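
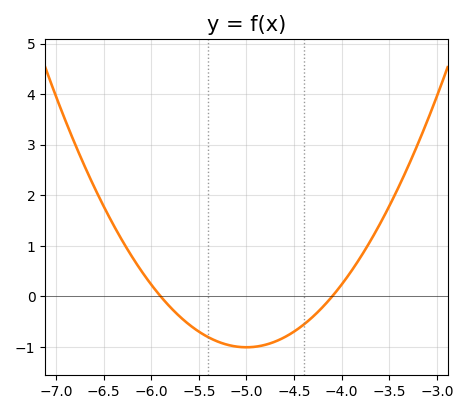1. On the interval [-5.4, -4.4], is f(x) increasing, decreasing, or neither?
neither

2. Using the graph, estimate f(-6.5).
1.79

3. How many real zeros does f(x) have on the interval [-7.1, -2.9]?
2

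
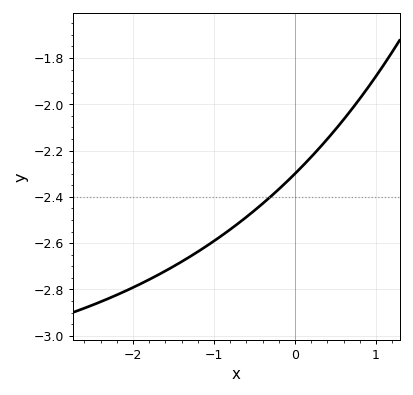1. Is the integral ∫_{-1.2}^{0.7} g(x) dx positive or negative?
negative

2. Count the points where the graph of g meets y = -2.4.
1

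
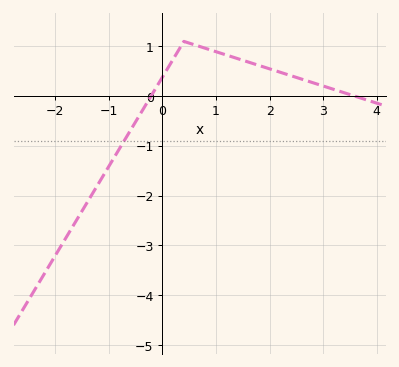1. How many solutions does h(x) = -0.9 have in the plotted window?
1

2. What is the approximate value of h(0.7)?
0.997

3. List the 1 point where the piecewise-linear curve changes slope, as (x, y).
(0.4, 1.1)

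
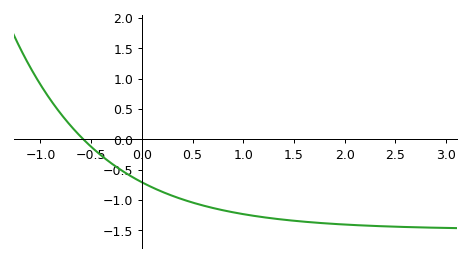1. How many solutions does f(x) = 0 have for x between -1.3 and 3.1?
1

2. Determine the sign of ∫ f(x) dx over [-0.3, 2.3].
negative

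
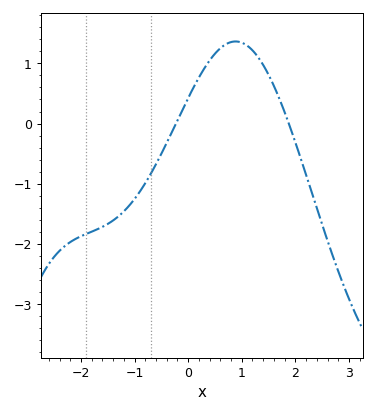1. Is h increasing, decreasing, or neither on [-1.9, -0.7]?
increasing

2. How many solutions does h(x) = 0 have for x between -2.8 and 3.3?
2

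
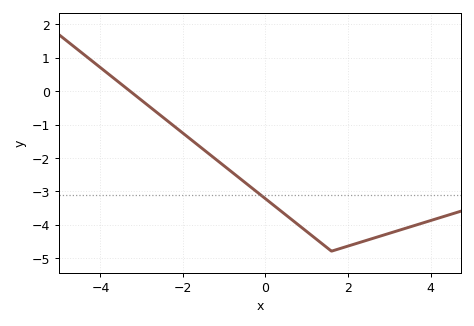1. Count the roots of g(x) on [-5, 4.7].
1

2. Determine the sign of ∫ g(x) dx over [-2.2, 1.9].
negative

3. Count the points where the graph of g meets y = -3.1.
1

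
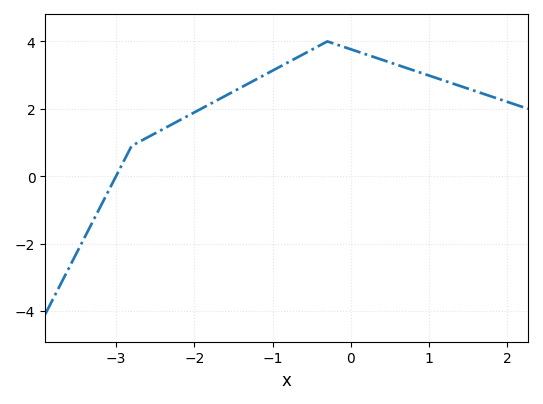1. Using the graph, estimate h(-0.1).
3.8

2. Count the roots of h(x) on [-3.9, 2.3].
1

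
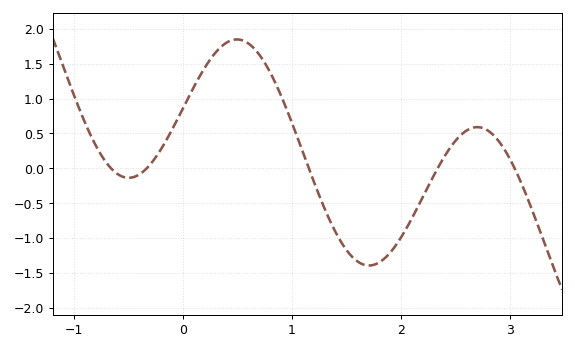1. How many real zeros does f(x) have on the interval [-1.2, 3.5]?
5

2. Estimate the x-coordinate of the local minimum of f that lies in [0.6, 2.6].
1.71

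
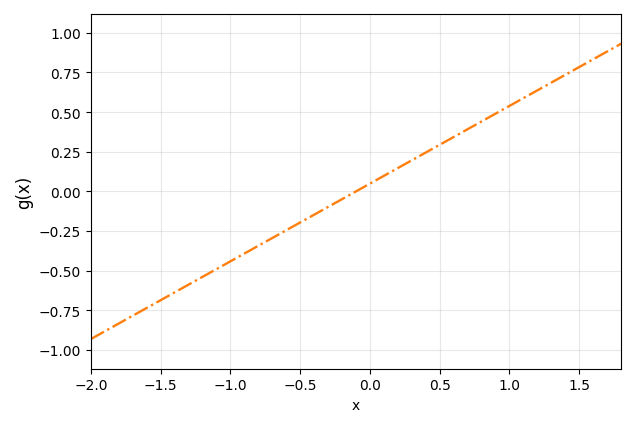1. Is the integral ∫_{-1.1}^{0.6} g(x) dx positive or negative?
negative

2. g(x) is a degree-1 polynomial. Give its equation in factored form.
y = 0.49(x + 0.1)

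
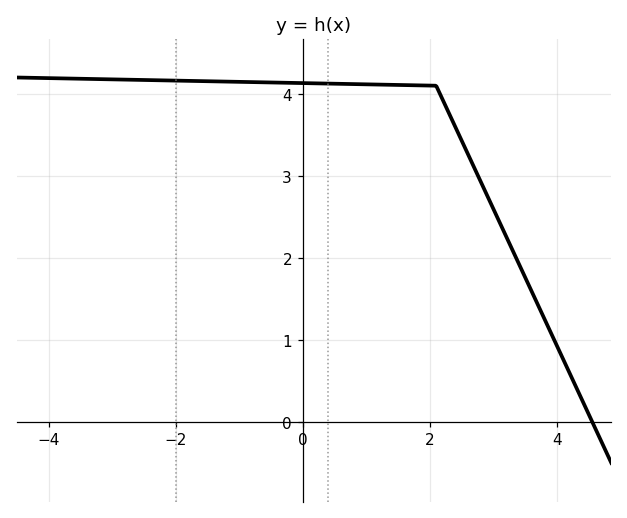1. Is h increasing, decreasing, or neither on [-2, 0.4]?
decreasing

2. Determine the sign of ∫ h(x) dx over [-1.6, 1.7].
positive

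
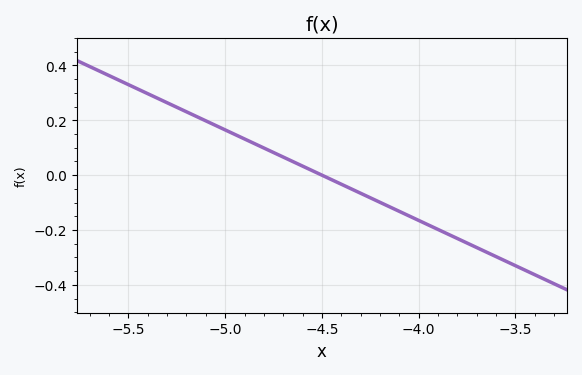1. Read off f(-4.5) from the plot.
0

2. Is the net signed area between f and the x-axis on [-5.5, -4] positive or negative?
positive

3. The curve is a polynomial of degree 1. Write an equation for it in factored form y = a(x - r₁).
y = -0.33(x + 4.5)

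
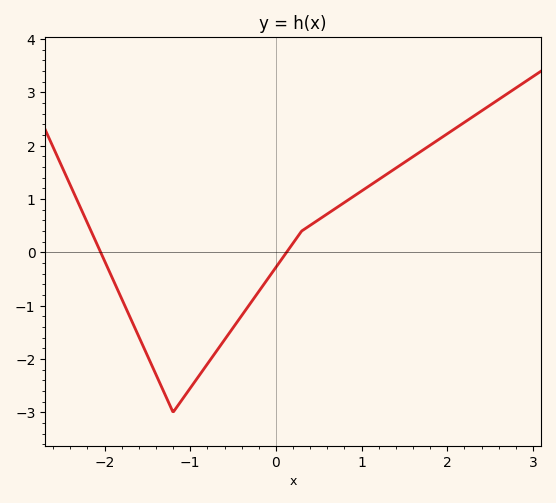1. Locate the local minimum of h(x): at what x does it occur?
-1.2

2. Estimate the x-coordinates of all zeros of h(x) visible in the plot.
-2.04, 0.124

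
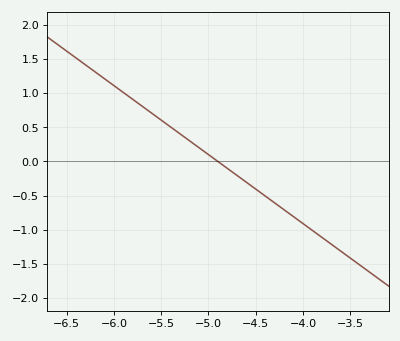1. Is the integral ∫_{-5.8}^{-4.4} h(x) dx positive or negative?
positive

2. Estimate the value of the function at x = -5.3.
0.4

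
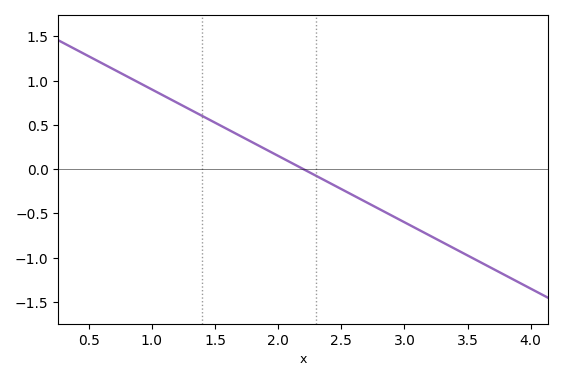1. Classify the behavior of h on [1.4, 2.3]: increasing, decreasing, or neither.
decreasing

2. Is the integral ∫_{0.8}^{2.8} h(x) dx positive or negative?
positive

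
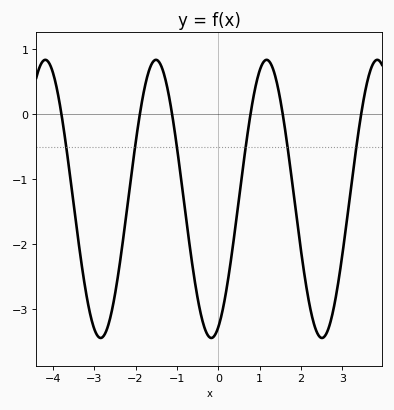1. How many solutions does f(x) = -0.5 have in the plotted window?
6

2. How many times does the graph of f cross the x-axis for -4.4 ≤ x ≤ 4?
6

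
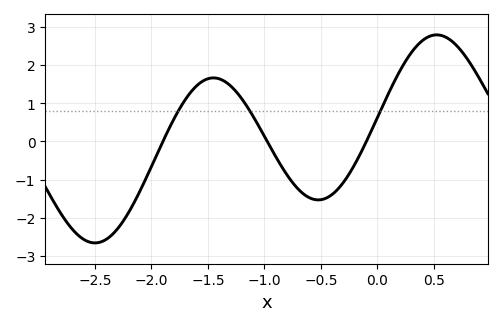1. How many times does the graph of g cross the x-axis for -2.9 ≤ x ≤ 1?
3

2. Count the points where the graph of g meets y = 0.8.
3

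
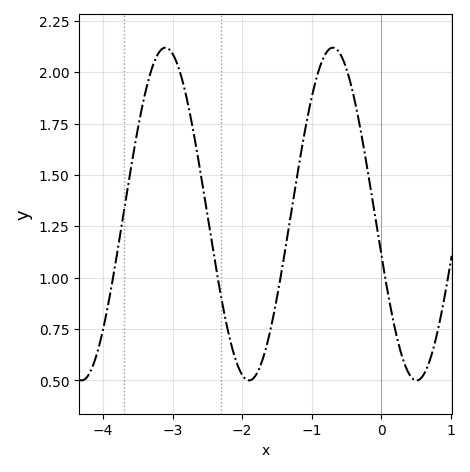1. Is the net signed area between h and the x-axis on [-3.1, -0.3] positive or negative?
positive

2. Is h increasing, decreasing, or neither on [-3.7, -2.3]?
neither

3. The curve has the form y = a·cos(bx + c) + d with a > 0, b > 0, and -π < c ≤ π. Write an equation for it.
y = 0.81cos(2.61x + 1.82) + 1.31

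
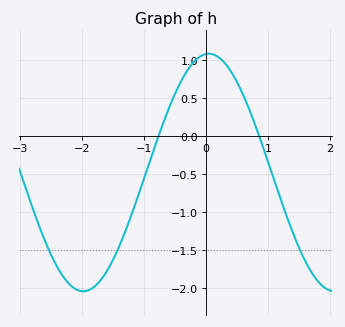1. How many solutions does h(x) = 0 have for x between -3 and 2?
2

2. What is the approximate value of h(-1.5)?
-1.62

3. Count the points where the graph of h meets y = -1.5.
3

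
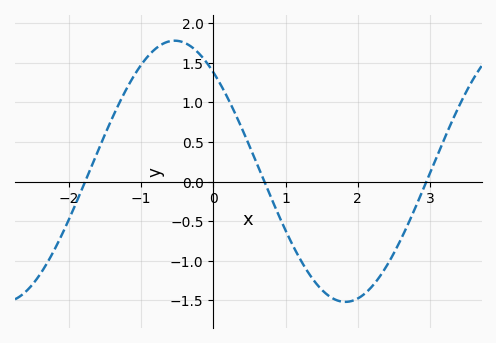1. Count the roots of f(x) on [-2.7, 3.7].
3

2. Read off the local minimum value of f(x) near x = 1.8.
-1.5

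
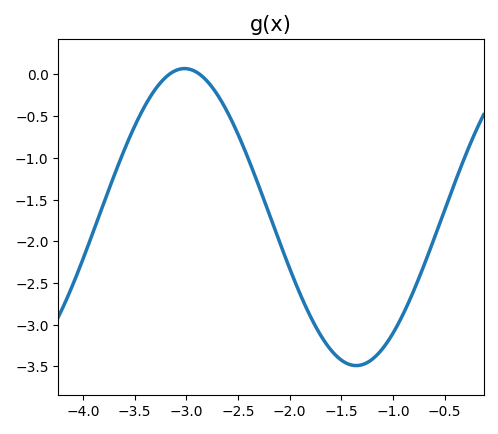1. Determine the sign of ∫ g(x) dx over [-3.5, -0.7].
negative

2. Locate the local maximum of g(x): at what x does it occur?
-3.02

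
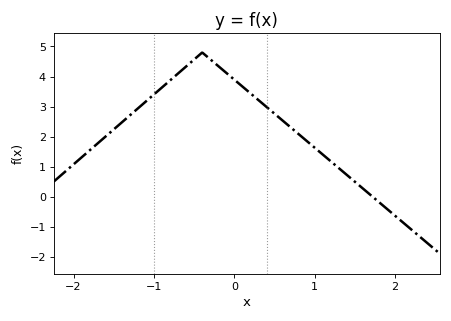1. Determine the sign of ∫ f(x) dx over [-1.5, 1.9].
positive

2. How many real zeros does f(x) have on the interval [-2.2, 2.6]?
1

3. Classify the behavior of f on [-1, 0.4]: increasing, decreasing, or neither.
neither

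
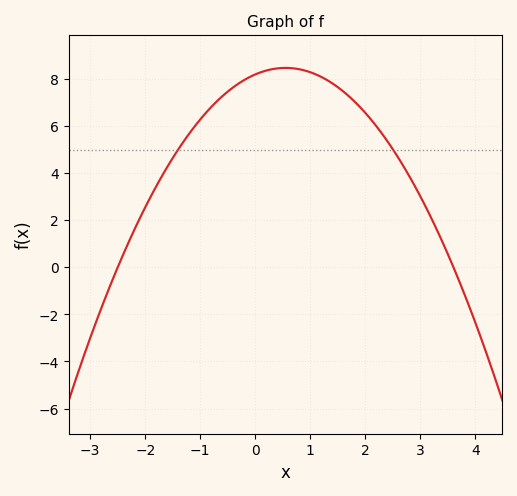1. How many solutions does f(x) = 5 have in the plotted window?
2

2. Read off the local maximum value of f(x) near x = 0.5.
8.47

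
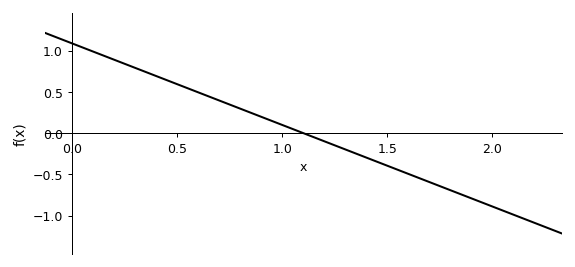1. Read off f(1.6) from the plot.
-0.495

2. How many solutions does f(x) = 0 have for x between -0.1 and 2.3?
1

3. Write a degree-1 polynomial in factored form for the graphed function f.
y = -0.99(x - 1.1)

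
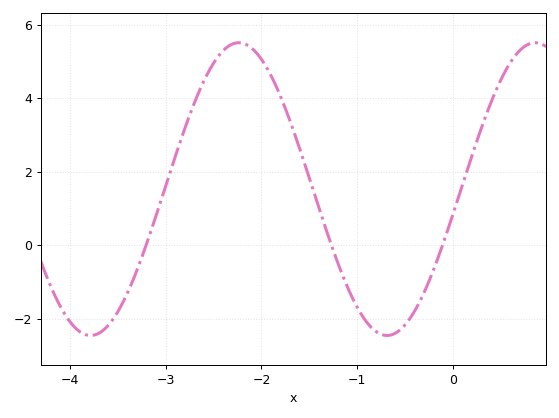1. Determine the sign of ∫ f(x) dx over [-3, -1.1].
positive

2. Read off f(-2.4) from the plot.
5.29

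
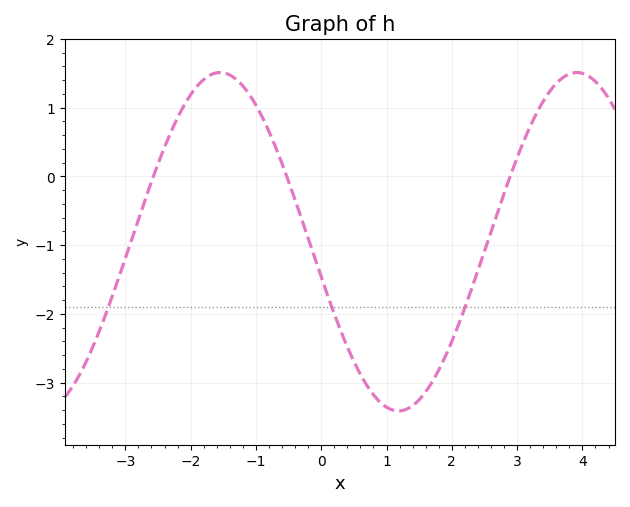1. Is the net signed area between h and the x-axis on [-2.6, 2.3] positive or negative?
negative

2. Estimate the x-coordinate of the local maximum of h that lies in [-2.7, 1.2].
-1.6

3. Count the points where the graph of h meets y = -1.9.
3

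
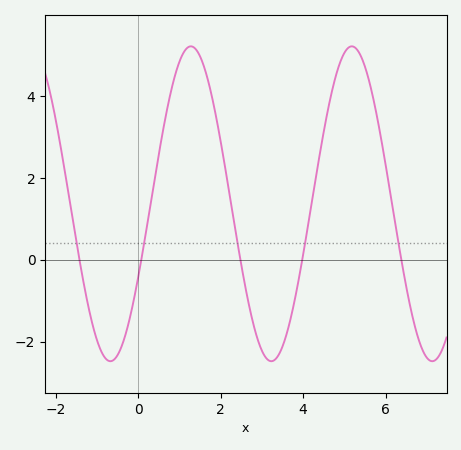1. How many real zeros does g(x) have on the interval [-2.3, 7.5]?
5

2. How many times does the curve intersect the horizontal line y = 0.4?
5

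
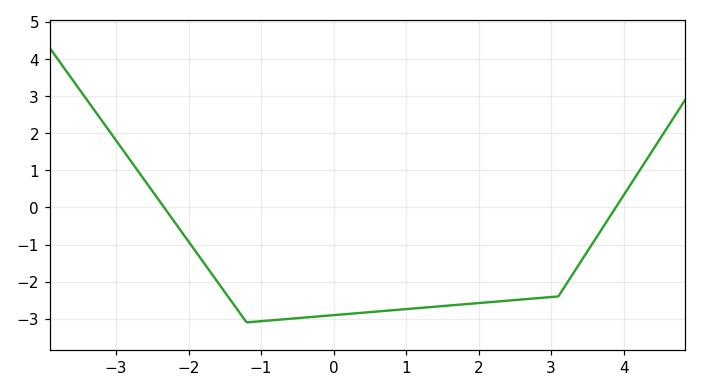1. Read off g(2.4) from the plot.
-2.51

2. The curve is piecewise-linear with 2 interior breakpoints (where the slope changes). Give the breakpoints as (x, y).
(-1.2, -3.1); (3.1, -2.4)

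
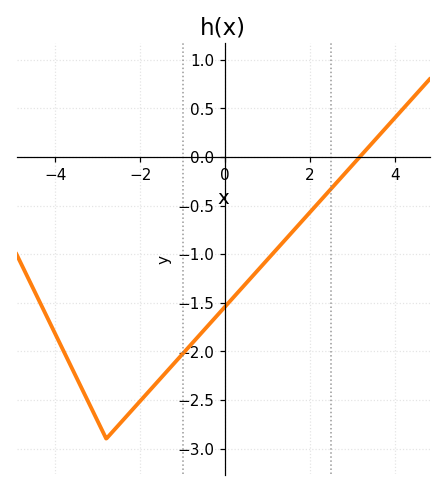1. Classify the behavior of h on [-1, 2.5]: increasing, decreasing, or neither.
increasing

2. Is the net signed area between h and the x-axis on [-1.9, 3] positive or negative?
negative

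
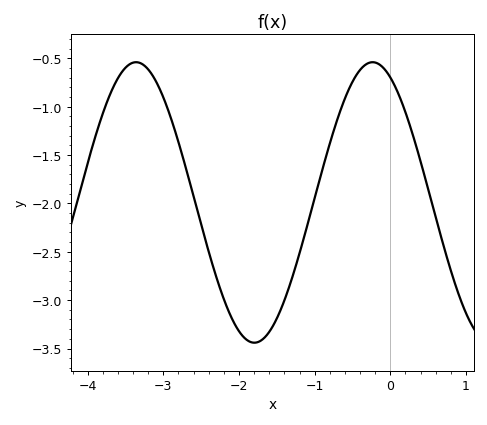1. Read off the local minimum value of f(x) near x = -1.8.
-3.45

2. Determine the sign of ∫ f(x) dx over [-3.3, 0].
negative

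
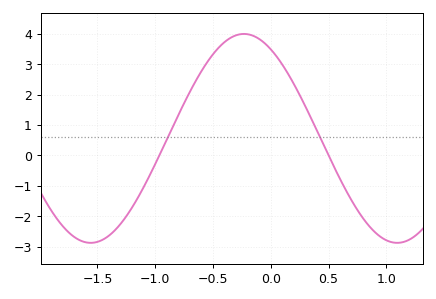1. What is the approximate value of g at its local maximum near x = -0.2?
4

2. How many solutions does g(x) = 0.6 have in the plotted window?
2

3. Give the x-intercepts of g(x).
-0.964, 0.499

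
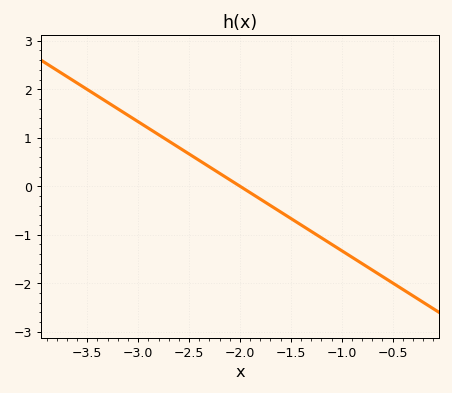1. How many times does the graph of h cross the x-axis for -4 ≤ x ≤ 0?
1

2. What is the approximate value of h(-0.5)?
-2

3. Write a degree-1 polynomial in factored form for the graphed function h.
y = -1.33(x + 2)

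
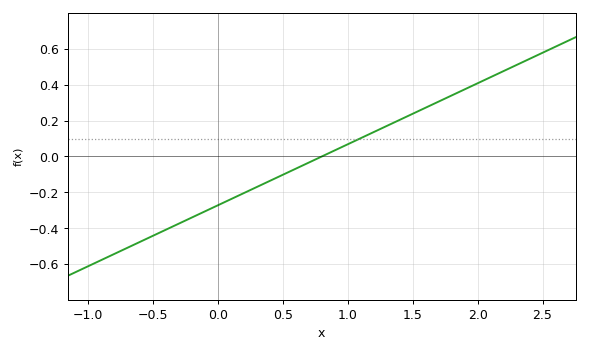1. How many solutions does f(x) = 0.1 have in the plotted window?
1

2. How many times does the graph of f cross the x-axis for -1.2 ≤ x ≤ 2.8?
1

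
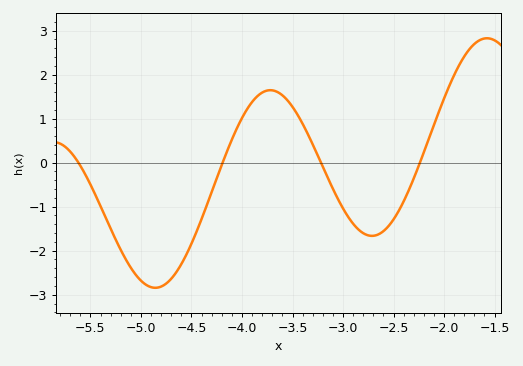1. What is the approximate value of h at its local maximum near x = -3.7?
1.6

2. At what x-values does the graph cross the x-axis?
-5.6, -4.2, -3.2, -2.2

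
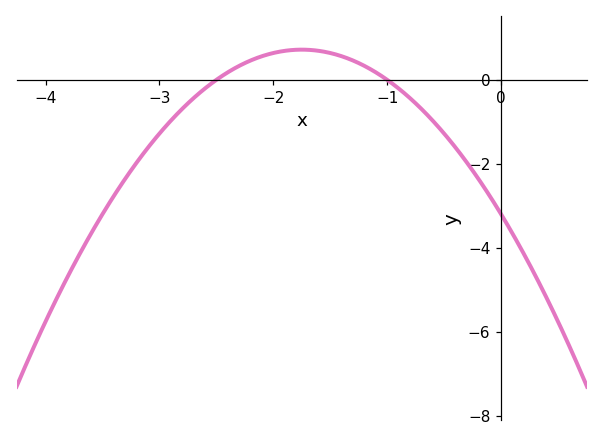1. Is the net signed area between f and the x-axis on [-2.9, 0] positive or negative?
negative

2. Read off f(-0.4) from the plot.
-1.61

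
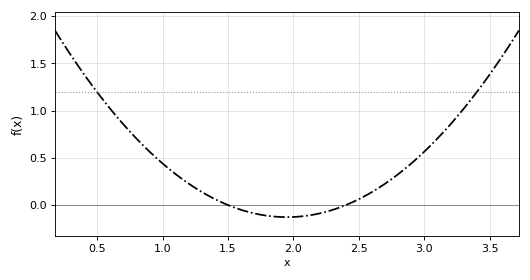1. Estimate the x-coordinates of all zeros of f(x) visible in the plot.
1.5, 2.4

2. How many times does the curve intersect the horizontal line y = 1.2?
2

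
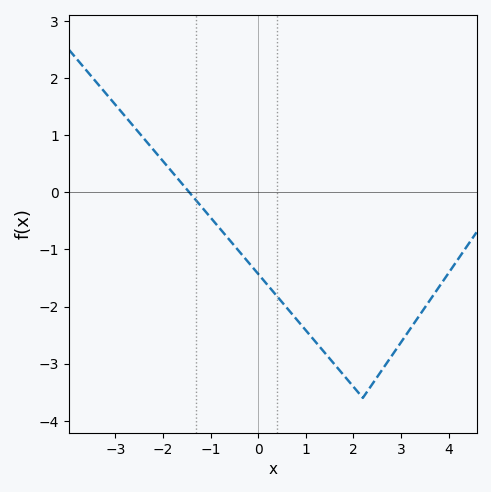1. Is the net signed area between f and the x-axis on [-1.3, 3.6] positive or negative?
negative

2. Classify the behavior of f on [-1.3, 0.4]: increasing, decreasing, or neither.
decreasing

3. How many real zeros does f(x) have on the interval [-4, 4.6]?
1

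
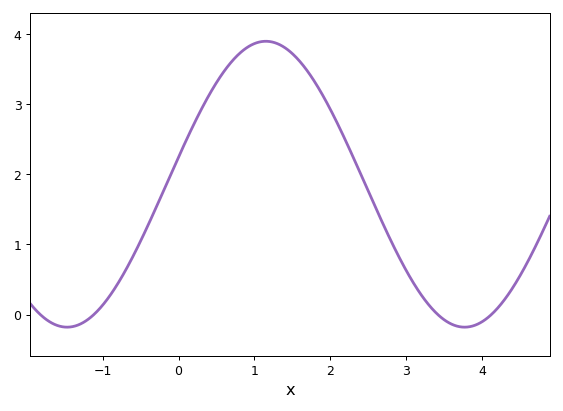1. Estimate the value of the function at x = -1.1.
0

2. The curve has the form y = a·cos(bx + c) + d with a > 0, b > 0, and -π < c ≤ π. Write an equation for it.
y = 2.04cos(1.2x - 1.4) + 1.86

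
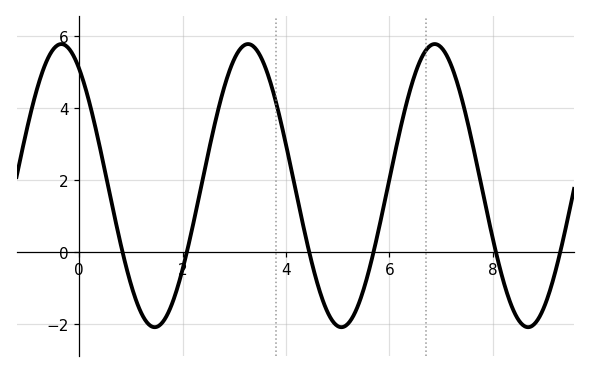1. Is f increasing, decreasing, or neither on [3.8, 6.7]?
neither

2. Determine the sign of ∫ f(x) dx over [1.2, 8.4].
positive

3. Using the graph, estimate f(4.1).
2.4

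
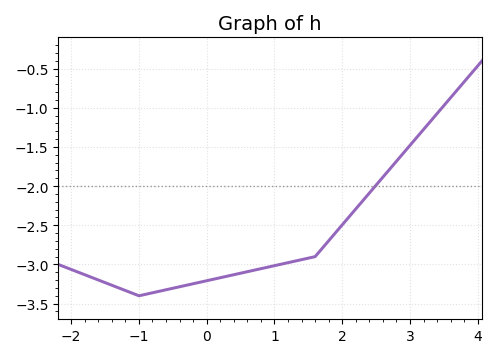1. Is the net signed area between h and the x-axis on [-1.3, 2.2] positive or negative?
negative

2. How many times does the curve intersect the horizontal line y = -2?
1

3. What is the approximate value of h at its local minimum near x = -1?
-3.4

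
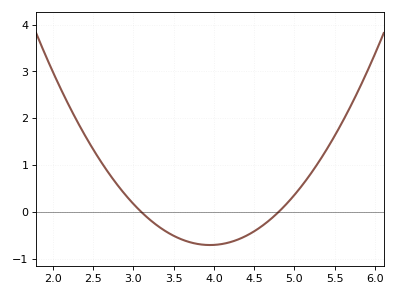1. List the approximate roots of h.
3.1, 4.8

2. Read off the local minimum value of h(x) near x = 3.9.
-0.7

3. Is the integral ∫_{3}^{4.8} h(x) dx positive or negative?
negative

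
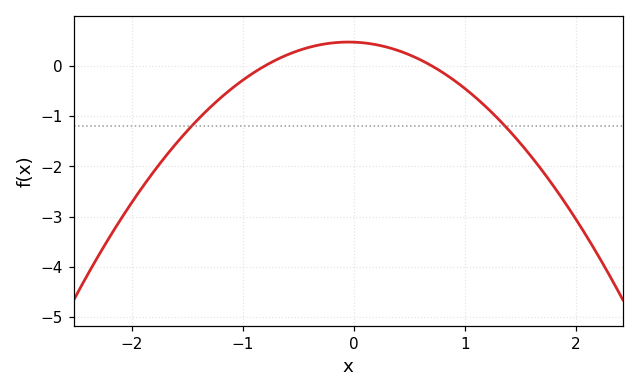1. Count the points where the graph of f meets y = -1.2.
2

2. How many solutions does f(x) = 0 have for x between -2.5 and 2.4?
2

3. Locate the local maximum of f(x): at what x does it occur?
-0.05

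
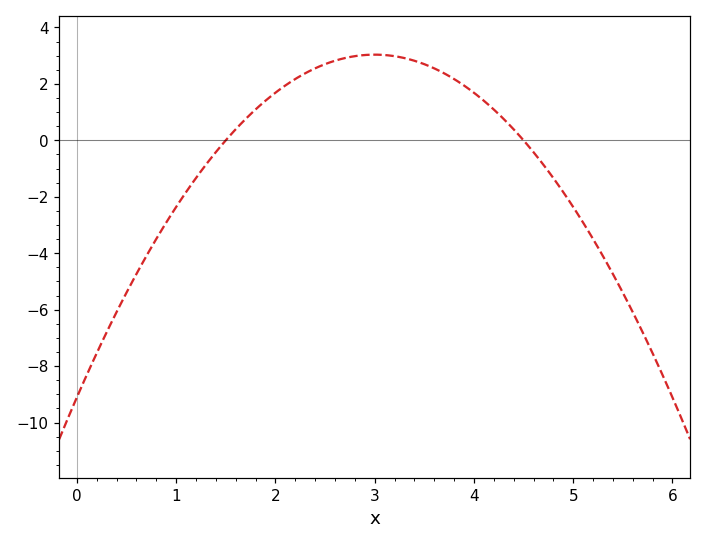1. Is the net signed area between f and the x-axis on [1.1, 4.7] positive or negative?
positive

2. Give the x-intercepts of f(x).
1.5, 4.5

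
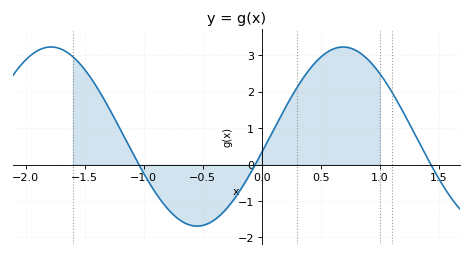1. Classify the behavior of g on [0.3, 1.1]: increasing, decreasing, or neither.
neither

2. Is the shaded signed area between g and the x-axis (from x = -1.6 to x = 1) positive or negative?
positive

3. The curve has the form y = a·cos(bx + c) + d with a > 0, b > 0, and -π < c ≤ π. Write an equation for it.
y = 2.46cos(2.54x - 1.75) + 0.77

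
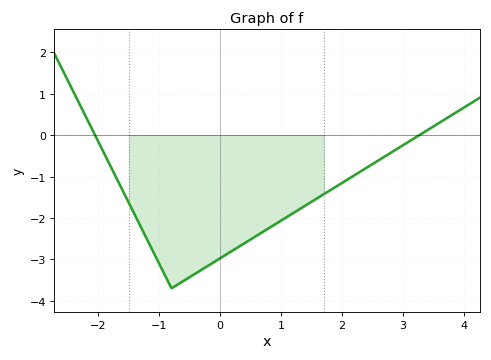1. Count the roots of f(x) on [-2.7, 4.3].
2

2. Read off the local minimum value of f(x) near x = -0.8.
-3.7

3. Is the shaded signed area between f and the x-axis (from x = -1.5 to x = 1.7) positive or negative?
negative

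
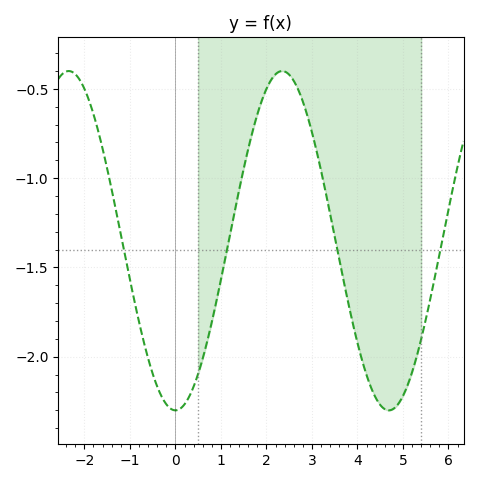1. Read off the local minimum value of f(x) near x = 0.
-2.3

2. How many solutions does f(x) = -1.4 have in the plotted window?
4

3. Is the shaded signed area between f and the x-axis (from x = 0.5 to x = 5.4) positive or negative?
negative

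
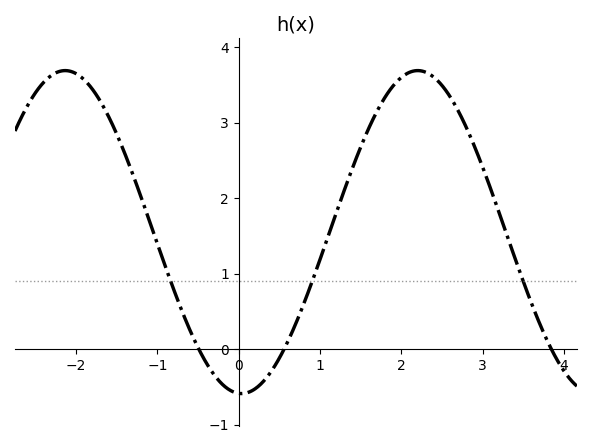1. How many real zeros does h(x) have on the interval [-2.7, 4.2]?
3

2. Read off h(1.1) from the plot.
1.49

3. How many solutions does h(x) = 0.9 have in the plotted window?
3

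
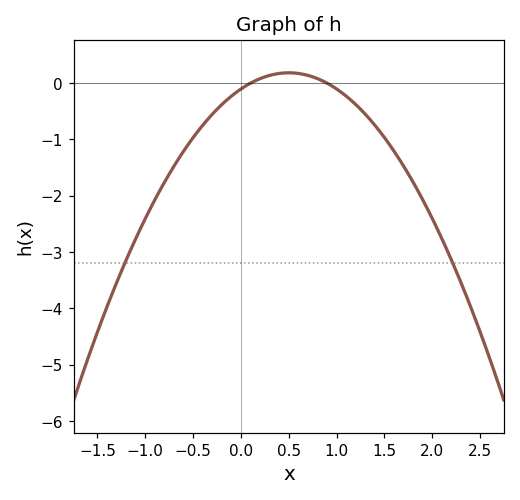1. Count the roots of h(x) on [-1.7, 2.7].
2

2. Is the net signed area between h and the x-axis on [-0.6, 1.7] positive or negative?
negative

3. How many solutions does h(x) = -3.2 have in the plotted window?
2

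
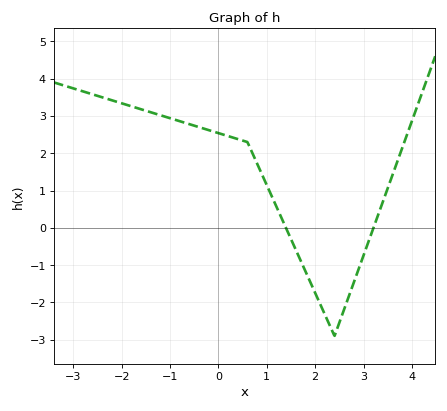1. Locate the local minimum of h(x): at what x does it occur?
2.4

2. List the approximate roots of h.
1.4, 3.2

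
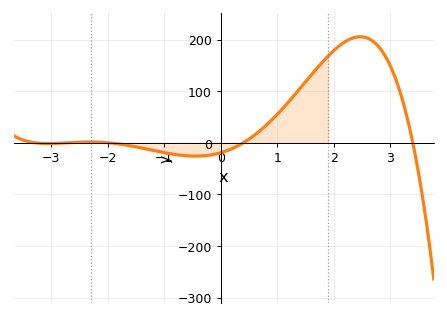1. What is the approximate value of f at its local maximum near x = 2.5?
205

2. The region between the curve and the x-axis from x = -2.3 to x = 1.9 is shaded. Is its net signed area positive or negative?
positive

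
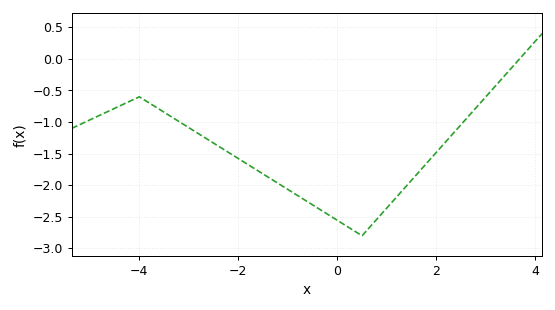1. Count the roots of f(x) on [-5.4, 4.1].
1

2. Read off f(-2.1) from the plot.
-1.53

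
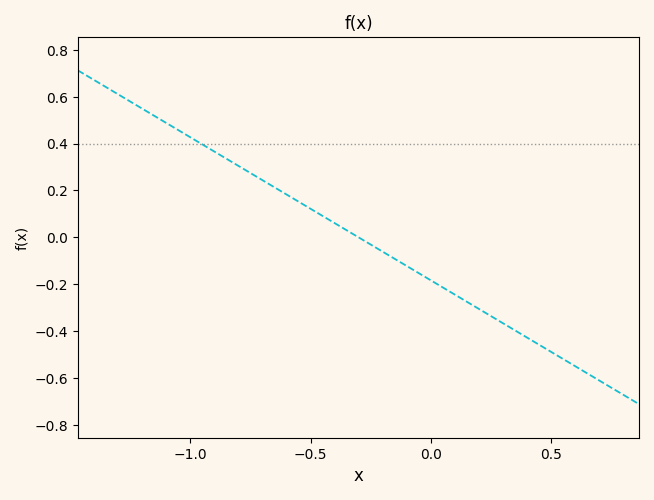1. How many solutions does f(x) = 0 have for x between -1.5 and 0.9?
1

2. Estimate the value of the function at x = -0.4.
0.06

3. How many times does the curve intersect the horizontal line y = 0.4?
1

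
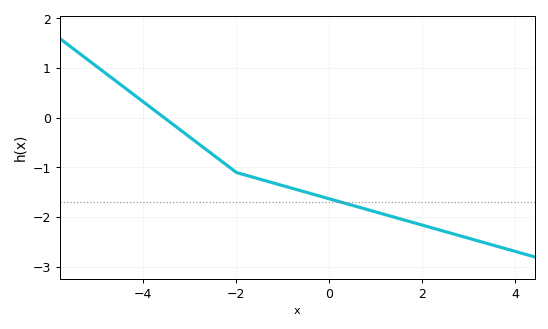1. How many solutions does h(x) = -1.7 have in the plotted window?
1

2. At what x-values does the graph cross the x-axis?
-3.55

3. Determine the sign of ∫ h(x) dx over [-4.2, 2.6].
negative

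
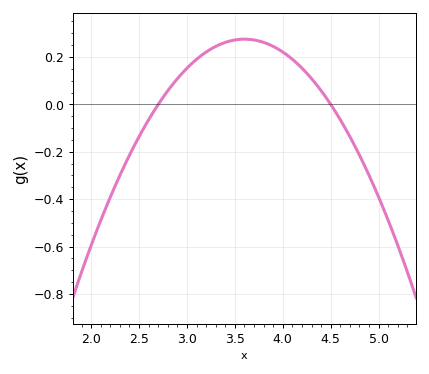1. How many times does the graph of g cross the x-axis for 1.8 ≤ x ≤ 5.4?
2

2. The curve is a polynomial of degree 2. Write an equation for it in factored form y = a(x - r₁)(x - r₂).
y = -0.34(x - 2.7)(x - 4.5)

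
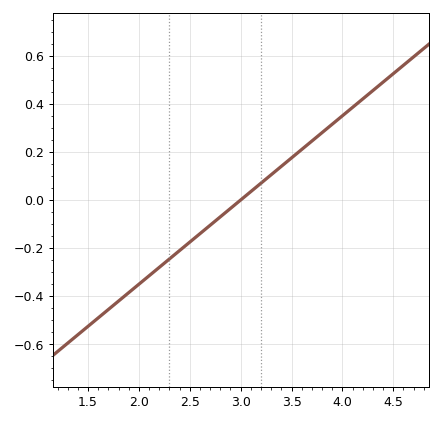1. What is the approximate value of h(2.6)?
-0.14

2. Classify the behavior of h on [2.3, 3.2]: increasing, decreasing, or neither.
increasing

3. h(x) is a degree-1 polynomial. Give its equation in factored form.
y = 0.35(x - 3)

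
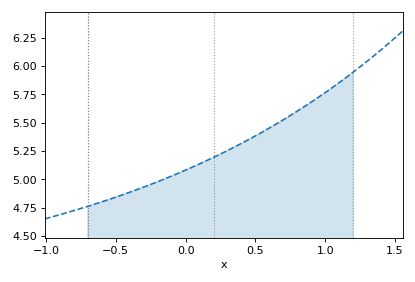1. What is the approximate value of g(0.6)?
5.45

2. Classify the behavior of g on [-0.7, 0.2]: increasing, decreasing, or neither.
increasing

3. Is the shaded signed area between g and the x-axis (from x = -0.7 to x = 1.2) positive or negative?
positive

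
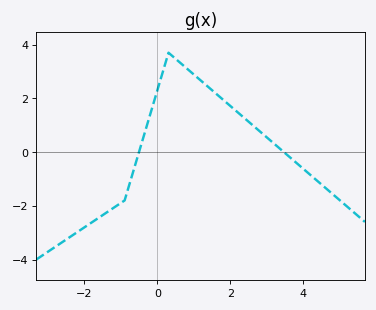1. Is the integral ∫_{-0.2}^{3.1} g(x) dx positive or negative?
positive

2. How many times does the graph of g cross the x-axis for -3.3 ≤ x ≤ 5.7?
2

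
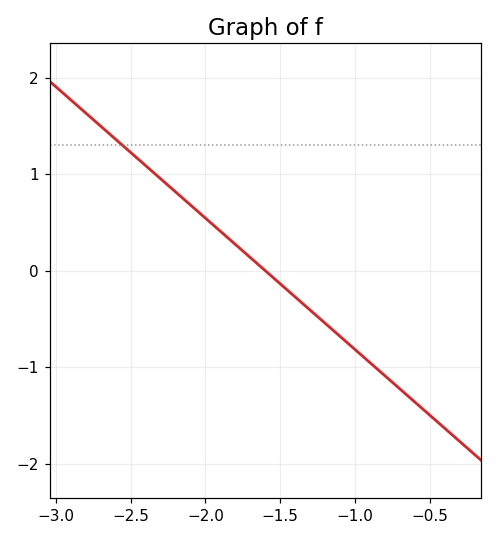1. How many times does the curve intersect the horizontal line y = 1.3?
1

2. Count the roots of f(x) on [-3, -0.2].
1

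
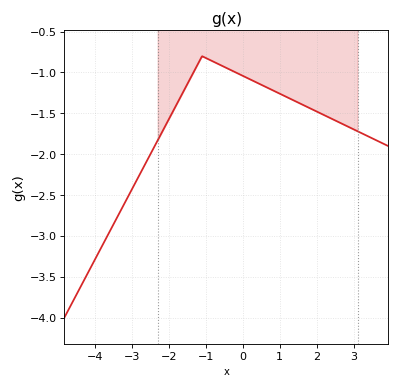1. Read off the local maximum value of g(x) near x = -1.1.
-0.801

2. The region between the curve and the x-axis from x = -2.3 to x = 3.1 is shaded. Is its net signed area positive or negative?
negative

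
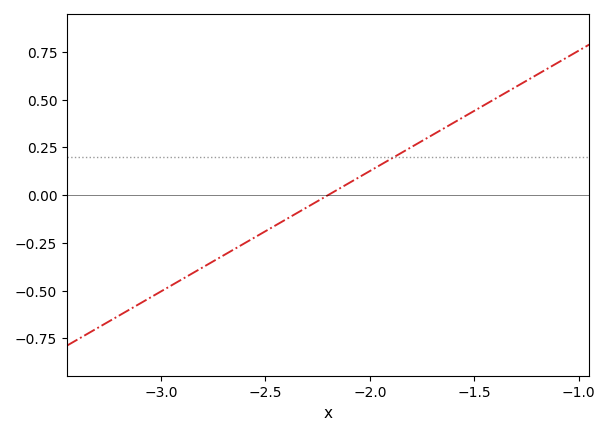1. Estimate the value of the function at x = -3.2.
-0.62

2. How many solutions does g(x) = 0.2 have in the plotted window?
1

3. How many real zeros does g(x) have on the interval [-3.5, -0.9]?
1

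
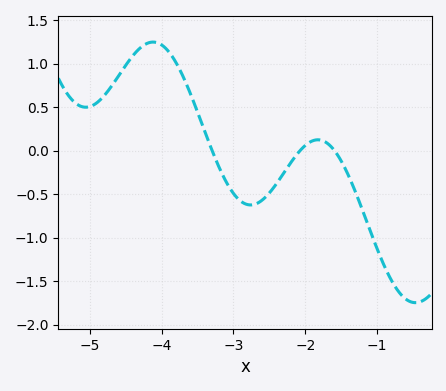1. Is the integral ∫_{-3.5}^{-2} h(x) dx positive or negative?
negative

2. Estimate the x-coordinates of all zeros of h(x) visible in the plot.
-3.3, -2.07, -1.59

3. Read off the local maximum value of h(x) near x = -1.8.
0.126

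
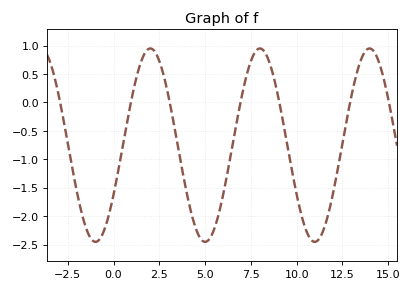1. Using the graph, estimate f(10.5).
-2.25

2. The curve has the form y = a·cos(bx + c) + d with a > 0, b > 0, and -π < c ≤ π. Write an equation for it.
y = 1.7cos(1.1x - 2.1) - 0.75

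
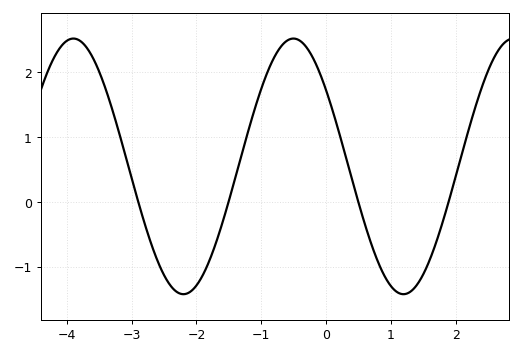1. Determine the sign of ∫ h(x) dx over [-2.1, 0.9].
positive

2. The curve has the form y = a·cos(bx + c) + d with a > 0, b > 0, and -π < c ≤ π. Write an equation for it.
y = 1.97cos(1.9x + 0.93) + 0.55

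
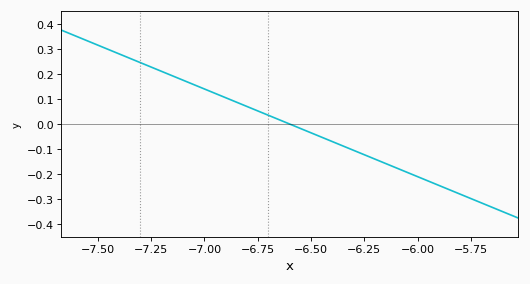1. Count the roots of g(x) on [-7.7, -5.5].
1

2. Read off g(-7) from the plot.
0.14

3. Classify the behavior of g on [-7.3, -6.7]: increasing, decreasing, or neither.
decreasing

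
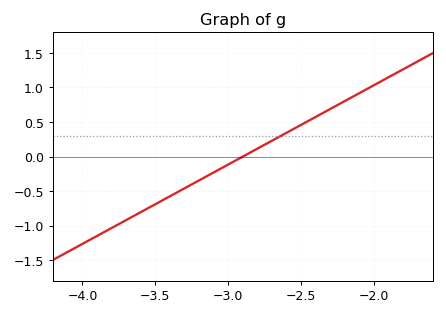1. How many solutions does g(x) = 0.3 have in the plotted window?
1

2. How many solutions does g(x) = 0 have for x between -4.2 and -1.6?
1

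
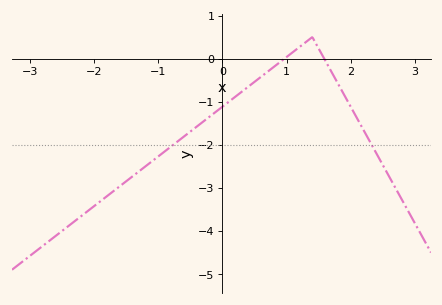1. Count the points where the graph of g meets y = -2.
2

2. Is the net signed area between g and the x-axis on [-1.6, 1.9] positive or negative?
negative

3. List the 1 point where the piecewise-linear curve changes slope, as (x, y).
(1.4, 0.5)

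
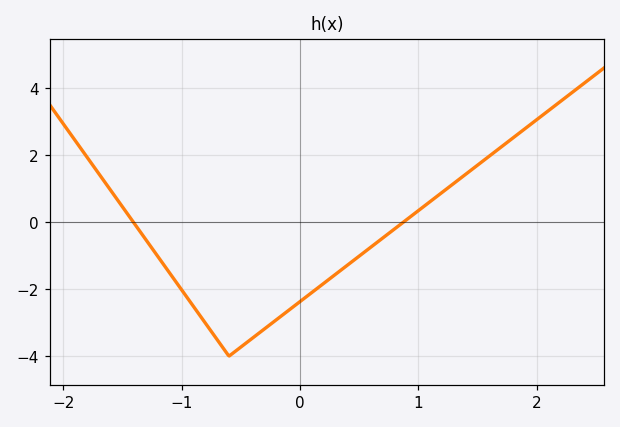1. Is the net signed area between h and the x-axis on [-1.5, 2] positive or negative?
negative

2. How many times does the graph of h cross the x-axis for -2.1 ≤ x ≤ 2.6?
2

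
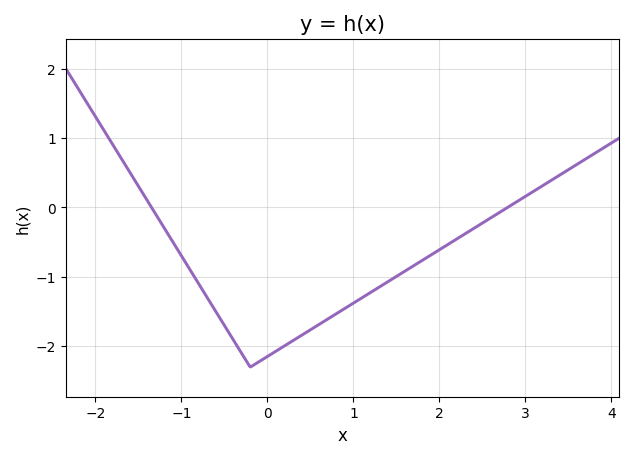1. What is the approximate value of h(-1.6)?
0.508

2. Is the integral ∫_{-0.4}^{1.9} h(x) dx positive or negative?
negative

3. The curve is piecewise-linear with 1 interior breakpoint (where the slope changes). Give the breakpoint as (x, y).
(-0.2, -2.3)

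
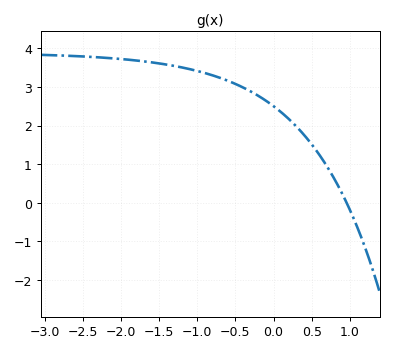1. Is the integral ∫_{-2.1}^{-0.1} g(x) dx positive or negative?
positive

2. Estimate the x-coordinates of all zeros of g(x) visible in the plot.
0.957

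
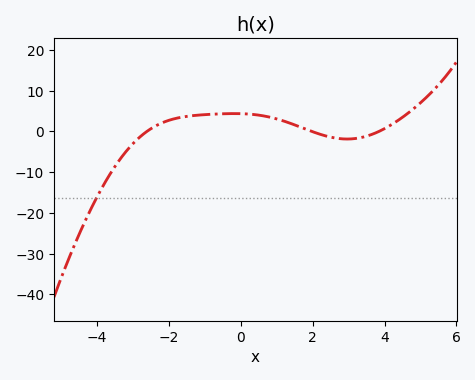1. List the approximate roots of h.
-2.6, 2, 3.8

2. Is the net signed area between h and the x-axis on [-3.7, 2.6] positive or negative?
positive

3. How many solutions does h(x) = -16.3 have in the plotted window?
1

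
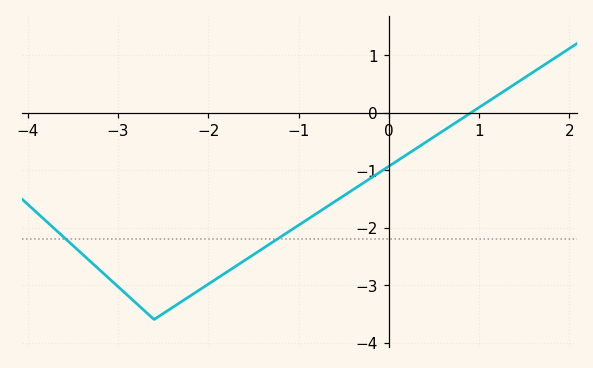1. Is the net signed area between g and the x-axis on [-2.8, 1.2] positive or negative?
negative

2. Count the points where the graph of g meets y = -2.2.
2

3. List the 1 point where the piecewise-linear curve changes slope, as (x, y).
(-2.6, -3.6)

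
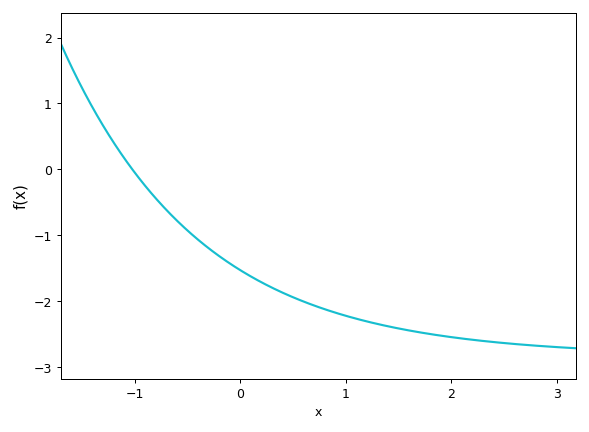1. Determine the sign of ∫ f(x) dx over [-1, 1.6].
negative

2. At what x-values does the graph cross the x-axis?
-1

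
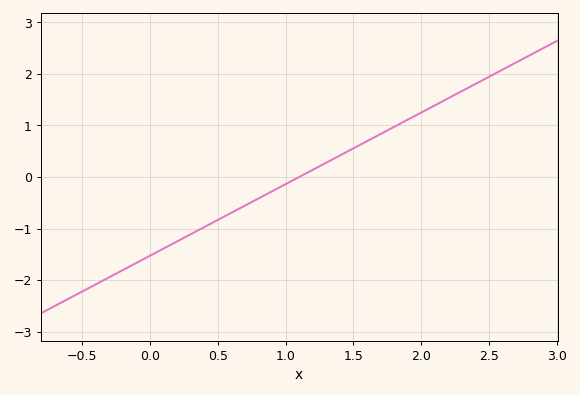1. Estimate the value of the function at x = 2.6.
2.1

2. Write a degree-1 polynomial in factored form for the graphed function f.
y = 1.39(x - 1.1)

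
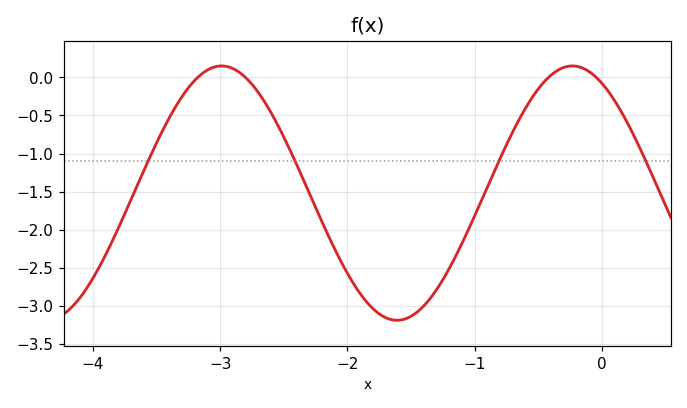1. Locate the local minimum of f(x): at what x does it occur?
-1.61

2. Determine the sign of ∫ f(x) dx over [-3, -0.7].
negative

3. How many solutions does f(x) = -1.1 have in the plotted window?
4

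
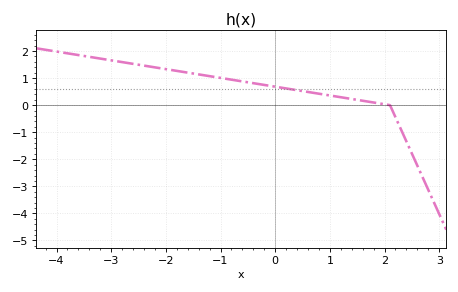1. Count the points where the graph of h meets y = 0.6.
1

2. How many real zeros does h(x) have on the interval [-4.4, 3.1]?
1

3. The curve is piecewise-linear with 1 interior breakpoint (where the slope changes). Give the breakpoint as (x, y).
(2.1, 0)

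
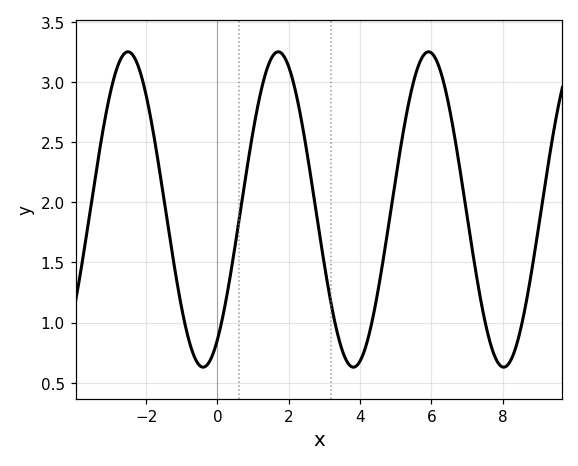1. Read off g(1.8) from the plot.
3.24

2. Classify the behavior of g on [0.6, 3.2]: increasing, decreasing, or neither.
neither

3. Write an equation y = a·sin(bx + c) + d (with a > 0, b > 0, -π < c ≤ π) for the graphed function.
y = 1.31sin(1.49x - 0.972) + 1.94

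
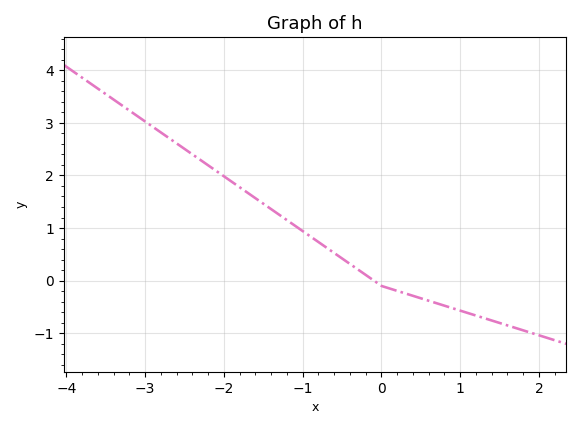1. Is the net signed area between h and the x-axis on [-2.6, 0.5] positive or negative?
positive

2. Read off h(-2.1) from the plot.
2.09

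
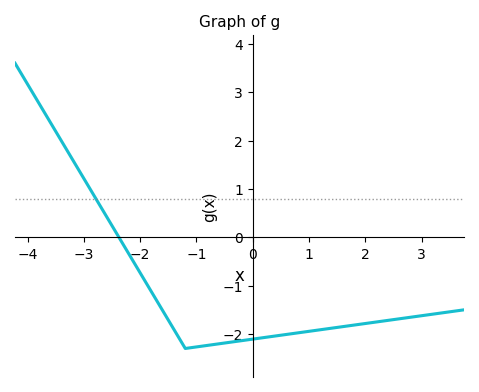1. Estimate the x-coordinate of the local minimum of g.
-1.2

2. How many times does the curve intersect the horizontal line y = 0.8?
1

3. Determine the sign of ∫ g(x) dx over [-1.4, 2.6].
negative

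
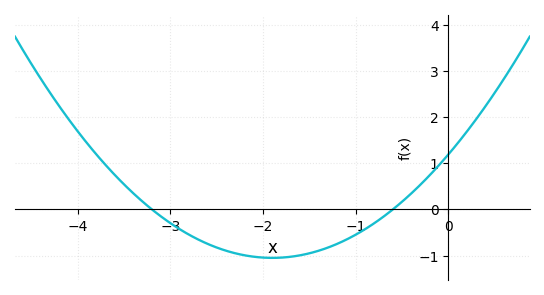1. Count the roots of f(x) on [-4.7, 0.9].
2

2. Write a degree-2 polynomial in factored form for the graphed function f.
y = 0.62(x + 3.2)(x + 0.6)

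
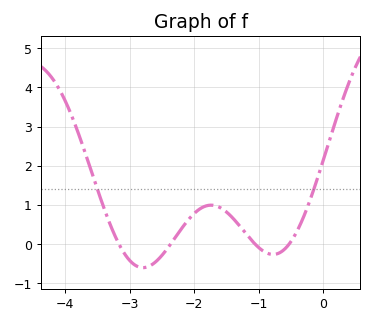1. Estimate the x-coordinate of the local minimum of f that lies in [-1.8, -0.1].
-0.776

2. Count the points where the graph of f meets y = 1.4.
2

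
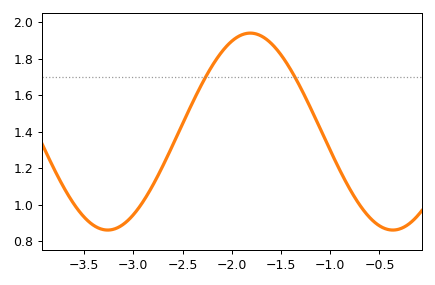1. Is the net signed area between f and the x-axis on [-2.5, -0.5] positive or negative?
positive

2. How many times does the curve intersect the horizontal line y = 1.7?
2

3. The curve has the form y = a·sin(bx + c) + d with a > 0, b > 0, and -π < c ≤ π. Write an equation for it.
y = 0.54sin(2.2x - 0.78) + 1.4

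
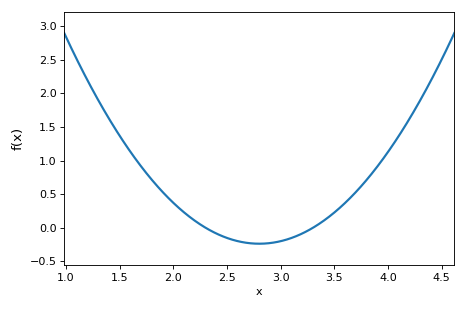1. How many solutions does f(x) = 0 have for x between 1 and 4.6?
2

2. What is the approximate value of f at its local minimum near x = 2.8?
-0.25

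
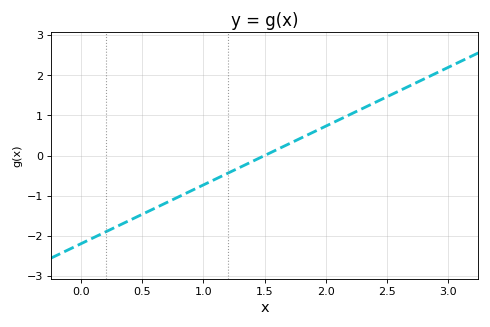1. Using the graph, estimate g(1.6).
0.146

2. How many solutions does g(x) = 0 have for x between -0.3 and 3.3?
1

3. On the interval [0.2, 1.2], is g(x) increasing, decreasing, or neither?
increasing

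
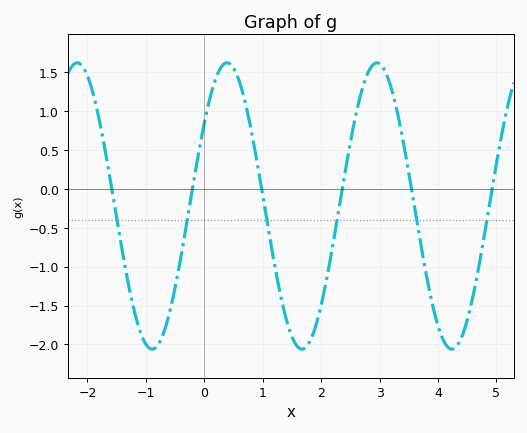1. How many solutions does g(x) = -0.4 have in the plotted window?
6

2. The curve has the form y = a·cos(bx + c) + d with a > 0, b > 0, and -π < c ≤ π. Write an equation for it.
y = 1.84cos(2.5x - 0.95) - 0.22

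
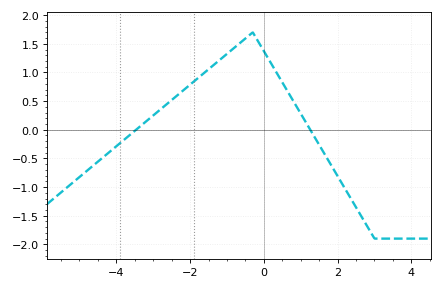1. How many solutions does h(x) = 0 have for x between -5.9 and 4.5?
2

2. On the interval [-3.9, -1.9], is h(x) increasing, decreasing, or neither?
increasing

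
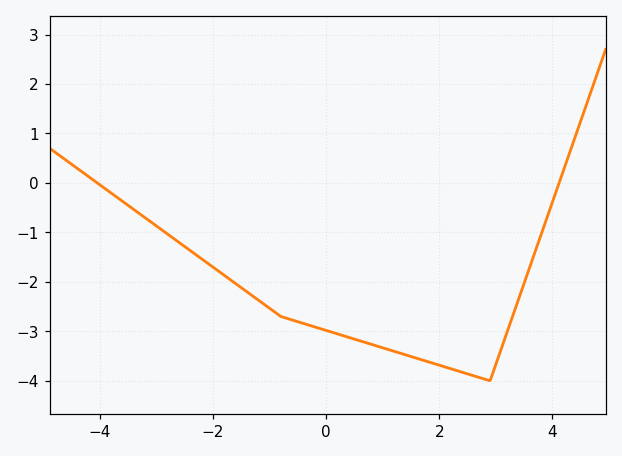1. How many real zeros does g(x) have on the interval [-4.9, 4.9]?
2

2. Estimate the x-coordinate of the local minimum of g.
2.8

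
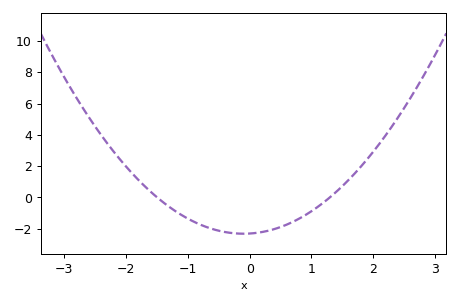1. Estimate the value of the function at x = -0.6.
-2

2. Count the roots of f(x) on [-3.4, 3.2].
2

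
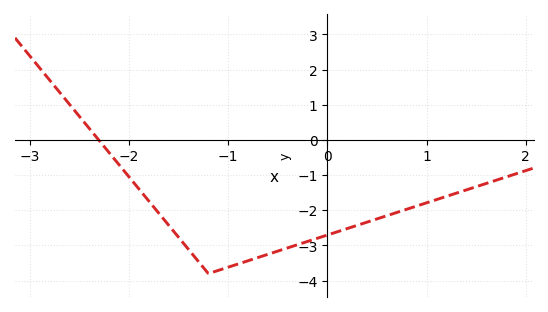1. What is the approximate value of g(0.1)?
-2.6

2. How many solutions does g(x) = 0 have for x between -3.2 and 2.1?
1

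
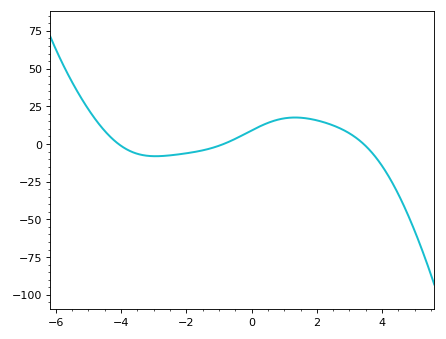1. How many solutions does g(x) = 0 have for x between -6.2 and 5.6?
3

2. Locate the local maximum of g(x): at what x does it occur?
1.33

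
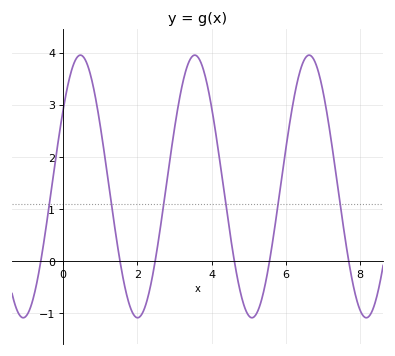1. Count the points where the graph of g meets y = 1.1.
6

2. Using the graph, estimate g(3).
2.5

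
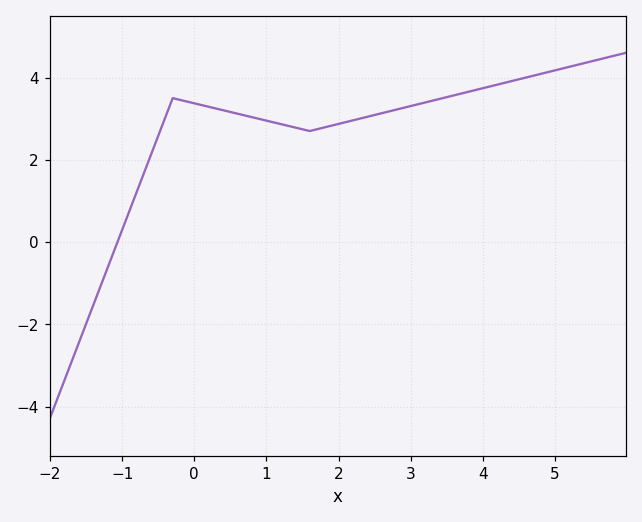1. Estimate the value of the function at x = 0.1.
3.33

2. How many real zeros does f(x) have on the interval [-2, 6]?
1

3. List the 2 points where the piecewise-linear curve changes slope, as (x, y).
(-0.3, 3.5); (1.6, 2.7)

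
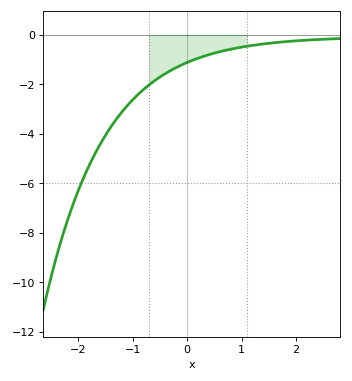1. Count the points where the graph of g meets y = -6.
1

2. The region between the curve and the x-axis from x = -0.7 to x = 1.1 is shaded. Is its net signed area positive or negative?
negative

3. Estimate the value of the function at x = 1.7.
-0.4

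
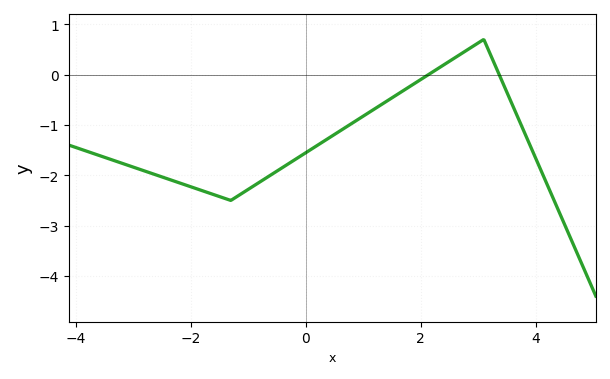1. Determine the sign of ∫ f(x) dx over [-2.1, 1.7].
negative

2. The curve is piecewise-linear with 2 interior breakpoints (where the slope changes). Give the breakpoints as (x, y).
(-1.3, -2.5); (3.1, 0.7)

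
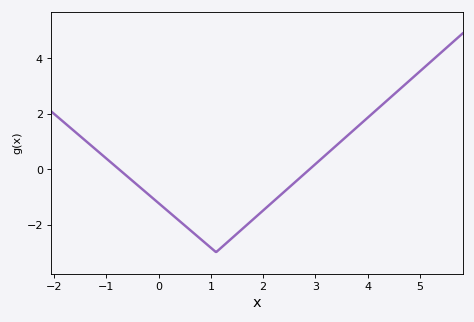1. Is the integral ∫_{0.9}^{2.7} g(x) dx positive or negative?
negative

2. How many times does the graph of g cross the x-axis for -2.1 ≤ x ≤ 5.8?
2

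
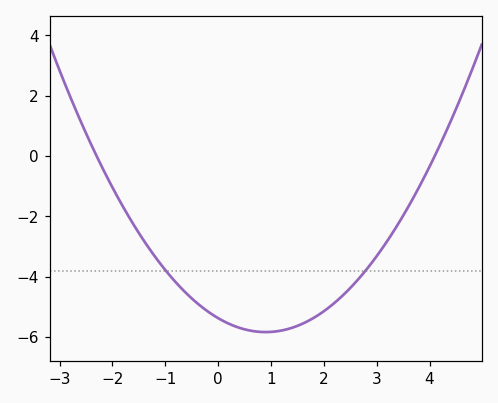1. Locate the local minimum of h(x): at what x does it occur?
0.9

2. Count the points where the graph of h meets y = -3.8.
2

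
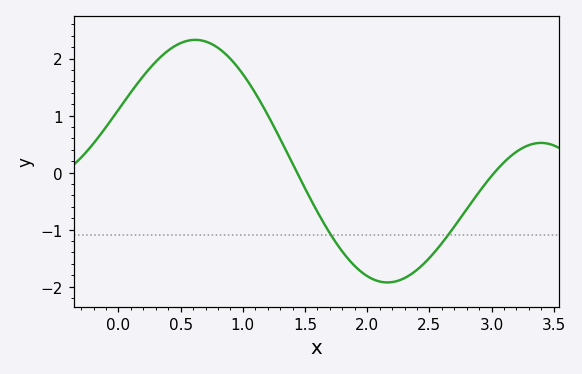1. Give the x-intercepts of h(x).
1.44, 3.02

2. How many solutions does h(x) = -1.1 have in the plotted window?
2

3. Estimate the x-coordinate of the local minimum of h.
2.16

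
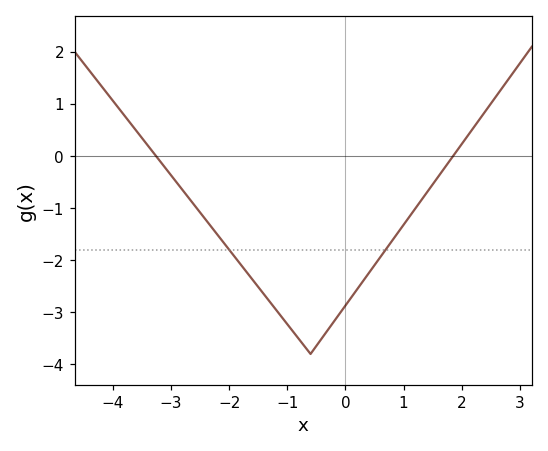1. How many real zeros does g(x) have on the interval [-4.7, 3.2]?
2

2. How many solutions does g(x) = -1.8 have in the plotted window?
2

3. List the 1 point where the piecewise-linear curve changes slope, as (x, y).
(-0.6, -3.8)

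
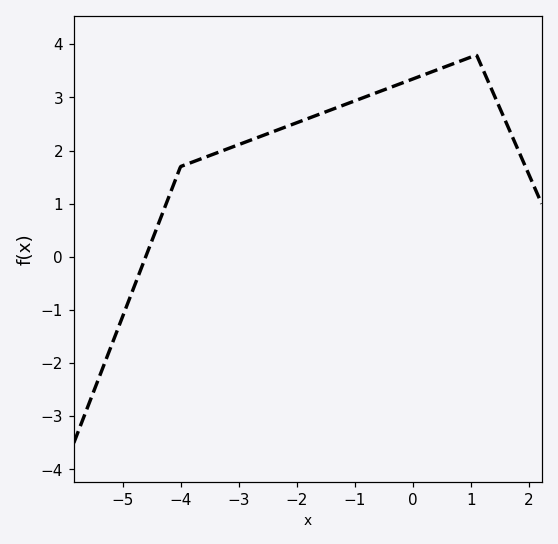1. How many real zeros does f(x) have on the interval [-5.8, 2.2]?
1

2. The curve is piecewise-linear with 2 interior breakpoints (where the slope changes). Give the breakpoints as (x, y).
(-4, 1.7); (1.1, 3.8)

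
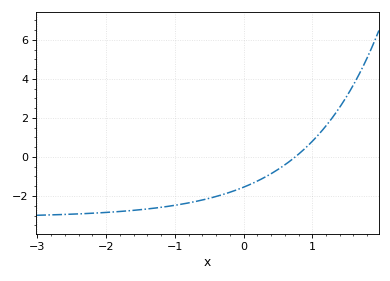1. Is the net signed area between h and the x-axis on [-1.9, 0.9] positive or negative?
negative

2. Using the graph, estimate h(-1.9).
-2.82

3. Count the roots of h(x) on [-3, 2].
1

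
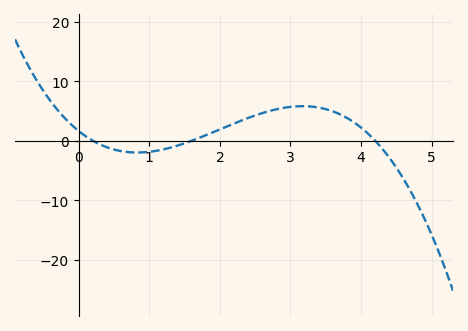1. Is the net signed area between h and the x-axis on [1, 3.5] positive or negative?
positive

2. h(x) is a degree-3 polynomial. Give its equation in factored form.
y = -1.21(x - 0.2)(x - 1.6)(x - 4.2)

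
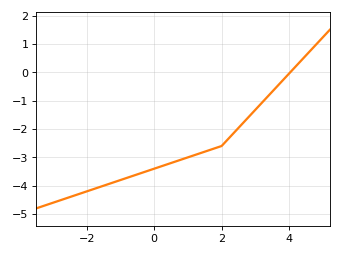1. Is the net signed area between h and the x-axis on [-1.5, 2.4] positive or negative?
negative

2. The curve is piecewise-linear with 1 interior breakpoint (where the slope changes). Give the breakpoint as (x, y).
(2, -2.6)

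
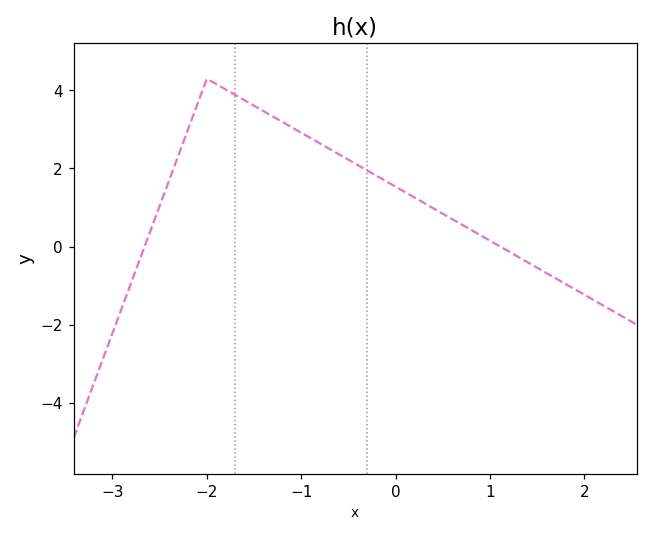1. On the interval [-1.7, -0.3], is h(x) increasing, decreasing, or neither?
decreasing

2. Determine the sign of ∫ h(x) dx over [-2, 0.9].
positive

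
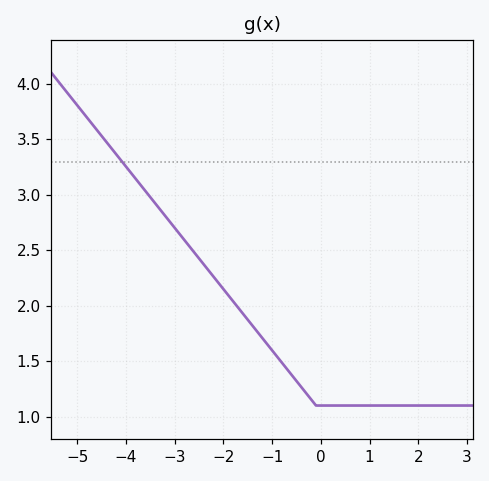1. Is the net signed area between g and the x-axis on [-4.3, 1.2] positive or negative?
positive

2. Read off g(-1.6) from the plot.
1.93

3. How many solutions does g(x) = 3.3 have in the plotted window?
1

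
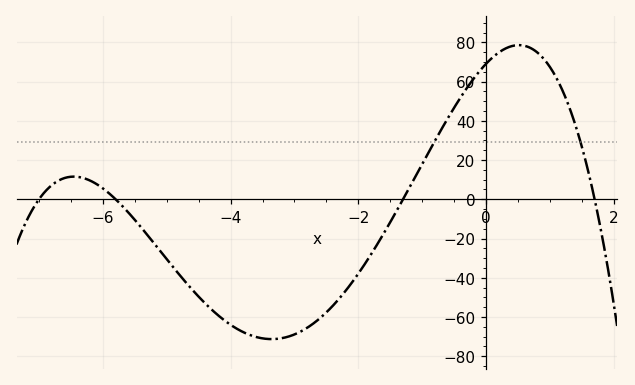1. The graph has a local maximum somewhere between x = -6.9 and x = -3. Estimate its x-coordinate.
-6.46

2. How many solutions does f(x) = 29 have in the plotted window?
2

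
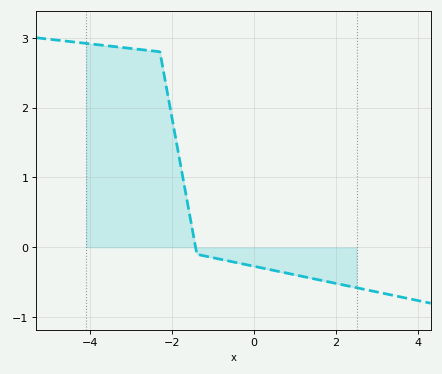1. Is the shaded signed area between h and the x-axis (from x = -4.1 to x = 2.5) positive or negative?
positive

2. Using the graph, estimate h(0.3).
-0.3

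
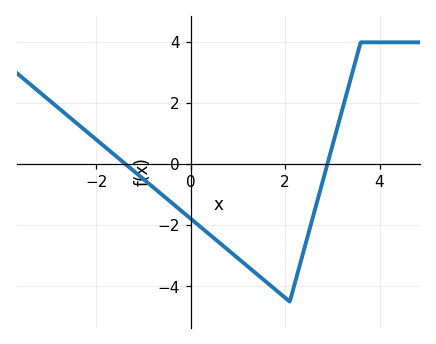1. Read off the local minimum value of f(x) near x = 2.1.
-4.5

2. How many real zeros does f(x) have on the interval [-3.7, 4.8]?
2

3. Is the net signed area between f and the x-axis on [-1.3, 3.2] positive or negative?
negative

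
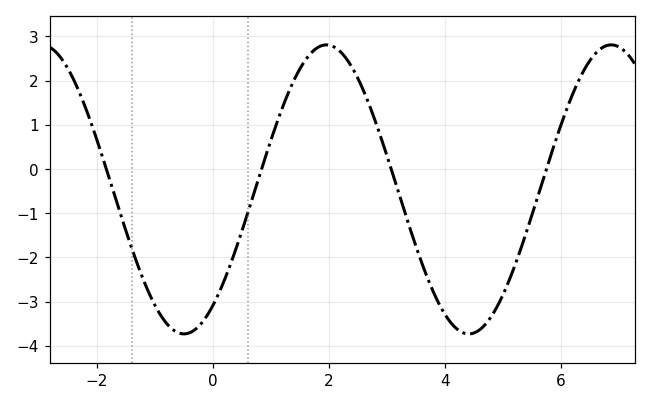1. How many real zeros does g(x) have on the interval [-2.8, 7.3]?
4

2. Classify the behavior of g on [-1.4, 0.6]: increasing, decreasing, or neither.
neither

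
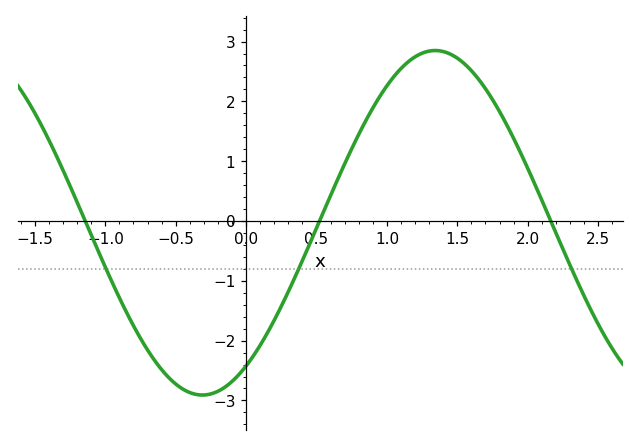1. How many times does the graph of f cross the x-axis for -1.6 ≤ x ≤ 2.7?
3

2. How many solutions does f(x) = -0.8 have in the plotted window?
3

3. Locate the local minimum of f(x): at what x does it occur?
-0.3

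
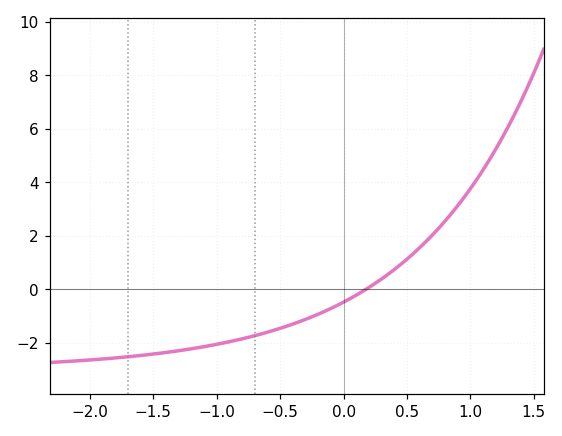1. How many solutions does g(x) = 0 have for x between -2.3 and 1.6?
1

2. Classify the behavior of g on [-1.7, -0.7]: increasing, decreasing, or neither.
increasing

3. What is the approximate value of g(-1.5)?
-2.43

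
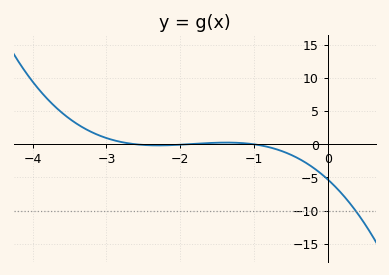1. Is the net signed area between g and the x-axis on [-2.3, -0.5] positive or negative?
negative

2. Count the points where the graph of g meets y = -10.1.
1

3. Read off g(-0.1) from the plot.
-4.5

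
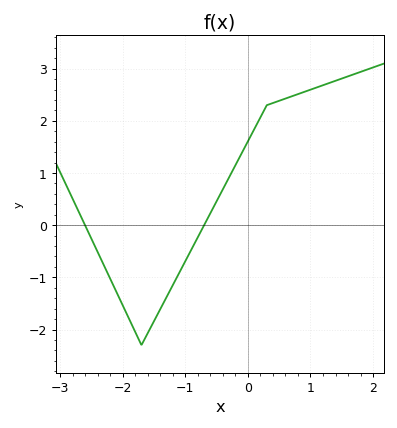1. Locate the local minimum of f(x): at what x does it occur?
-1.7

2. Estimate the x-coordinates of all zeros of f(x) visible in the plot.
-2.6, -0.7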